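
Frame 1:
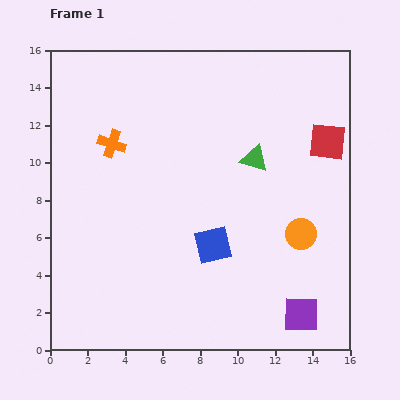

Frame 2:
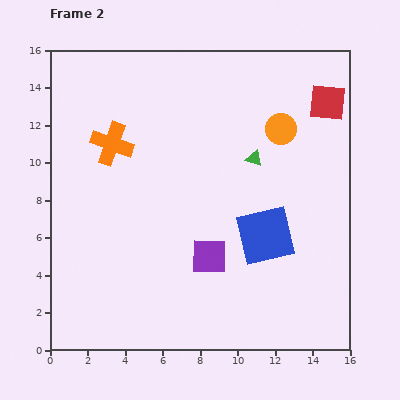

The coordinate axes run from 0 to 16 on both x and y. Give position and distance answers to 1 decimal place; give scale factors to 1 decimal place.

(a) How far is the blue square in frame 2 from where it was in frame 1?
2.8

The blue square moved from (8.7, 5.6) to (11.5, 6.1), a distance of √(2.8² + 0.5²) ≈ 2.8.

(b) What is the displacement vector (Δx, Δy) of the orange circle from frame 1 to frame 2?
(-1.1, 5.6)

The orange circle was at (13.4, 6.2) in frame 1 and (12.3, 11.8) in frame 2.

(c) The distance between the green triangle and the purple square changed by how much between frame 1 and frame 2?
-3.0

Distance in frame 1: 8.7. Distance in frame 2: 5.7.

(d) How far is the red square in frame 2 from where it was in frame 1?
2.1

The red square moved from (14.8, 11.1) to (14.8, 13.2), a distance of √(0.0² + 2.1²) ≈ 2.1.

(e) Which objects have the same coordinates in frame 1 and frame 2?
the green triangle, the orange cross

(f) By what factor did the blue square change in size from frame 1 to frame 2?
1.6×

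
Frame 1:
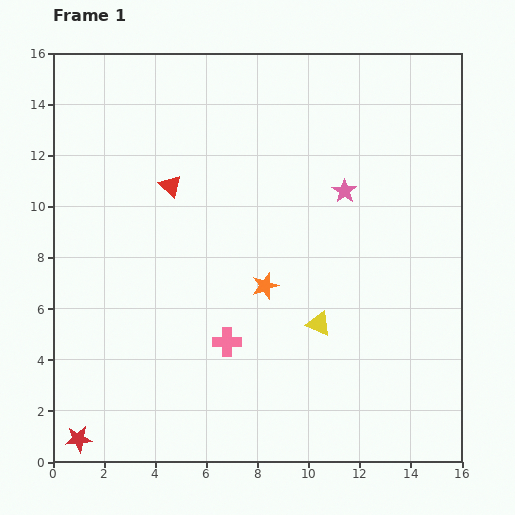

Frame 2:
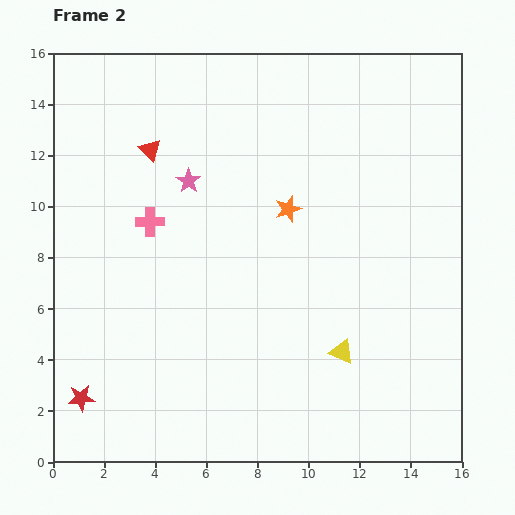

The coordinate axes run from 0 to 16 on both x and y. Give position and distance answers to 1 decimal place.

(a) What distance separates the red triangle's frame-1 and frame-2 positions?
1.6

The red triangle moved from (4.6, 10.8) to (3.8, 12.2), a distance of √(0.8² + 1.4²) ≈ 1.6.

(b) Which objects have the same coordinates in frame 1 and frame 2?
none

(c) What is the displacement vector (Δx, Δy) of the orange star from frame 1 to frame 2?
(0.9, 3.0)

The orange star was at (8.3, 6.9) in frame 1 and (9.2, 9.9) in frame 2.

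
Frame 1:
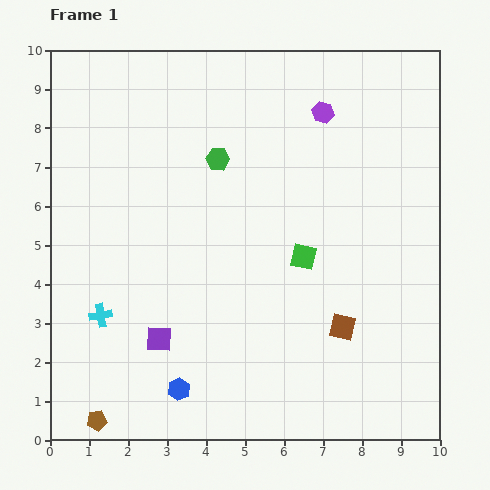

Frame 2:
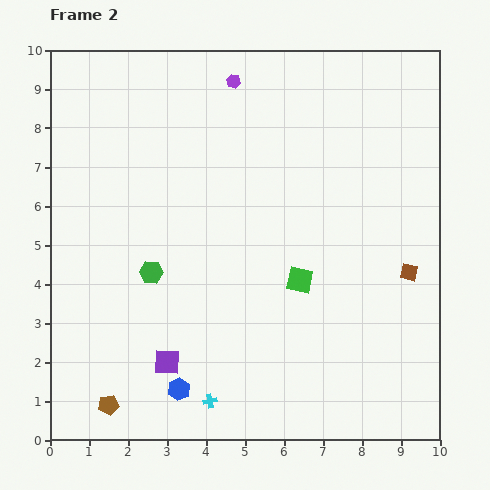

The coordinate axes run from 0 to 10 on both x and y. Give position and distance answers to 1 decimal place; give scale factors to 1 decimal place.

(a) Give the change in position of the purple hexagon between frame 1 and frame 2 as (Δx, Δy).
(-2.3, 0.8)

The purple hexagon was at (7.0, 8.4) in frame 1 and (4.7, 9.2) in frame 2.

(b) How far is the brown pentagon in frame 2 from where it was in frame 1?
0.5

The brown pentagon moved from (1.2, 0.5) to (1.5, 0.9), a distance of √(0.3² + 0.4²) ≈ 0.5.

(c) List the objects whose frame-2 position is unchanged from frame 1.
the blue hexagon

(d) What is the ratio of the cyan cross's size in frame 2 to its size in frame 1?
0.6×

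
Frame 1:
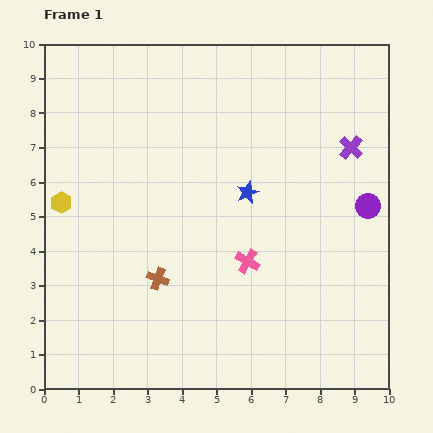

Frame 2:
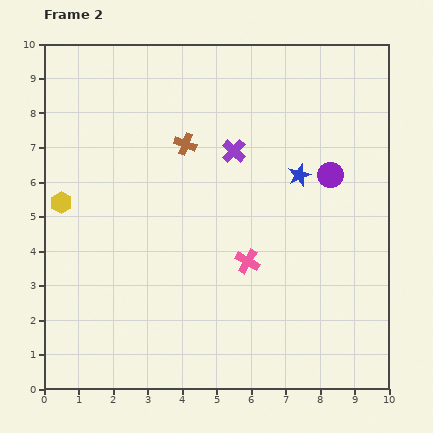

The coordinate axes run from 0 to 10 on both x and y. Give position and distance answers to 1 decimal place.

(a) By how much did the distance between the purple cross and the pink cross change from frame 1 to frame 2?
-1.3

Distance in frame 1: 4.5. Distance in frame 2: 3.2.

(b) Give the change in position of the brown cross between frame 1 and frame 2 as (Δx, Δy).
(0.8, 3.9)

The brown cross was at (3.3, 3.2) in frame 1 and (4.1, 7.1) in frame 2.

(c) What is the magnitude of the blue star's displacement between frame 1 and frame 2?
1.6

The blue star moved from (5.9, 5.7) to (7.4, 6.2), a distance of √(1.5² + 0.5²) ≈ 1.6.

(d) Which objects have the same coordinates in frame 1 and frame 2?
the yellow hexagon, the pink cross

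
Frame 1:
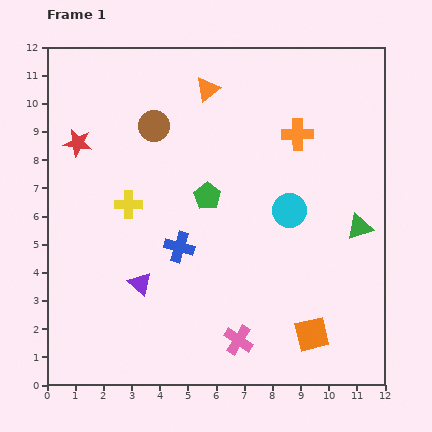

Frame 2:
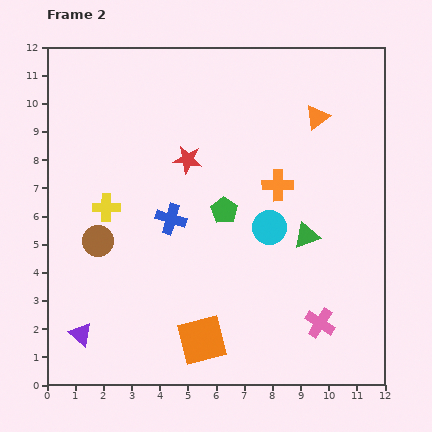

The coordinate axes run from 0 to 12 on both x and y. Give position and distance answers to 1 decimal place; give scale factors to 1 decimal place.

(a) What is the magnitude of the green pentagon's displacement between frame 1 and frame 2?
0.8

The green pentagon moved from (5.7, 6.7) to (6.3, 6.2), a distance of √(0.6² + 0.5²) ≈ 0.8.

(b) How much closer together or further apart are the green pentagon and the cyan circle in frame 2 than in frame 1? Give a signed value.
-1.2

Distance in frame 1: 2.9. Distance in frame 2: 1.7.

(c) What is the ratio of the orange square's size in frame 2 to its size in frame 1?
1.4×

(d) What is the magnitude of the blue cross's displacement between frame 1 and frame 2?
1.0

The blue cross moved from (4.7, 4.9) to (4.4, 5.9), a distance of √(0.3² + 1.0²) ≈ 1.0.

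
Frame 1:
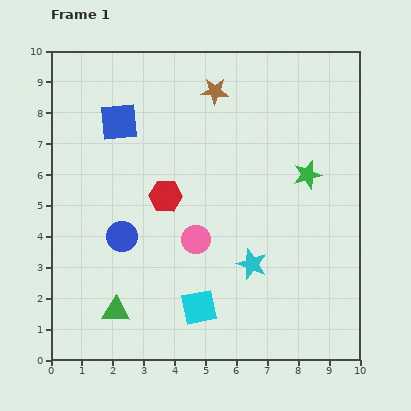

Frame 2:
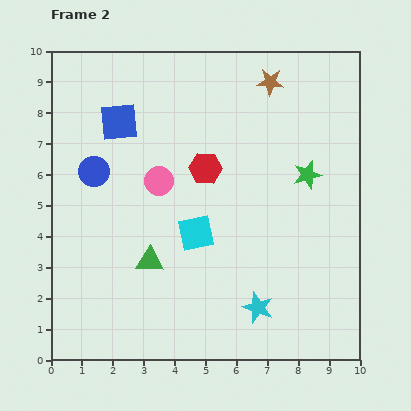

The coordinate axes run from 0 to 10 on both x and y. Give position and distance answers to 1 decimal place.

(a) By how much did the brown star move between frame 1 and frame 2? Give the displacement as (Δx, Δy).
(1.8, 0.3)

The brown star was at (5.3, 8.7) in frame 1 and (7.1, 9.0) in frame 2.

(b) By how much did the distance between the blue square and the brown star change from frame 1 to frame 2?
+1.8

Distance in frame 1: 3.3. Distance in frame 2: 5.1.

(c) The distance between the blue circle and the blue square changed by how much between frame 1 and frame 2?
-1.9

Distance in frame 1: 3.7. Distance in frame 2: 1.8.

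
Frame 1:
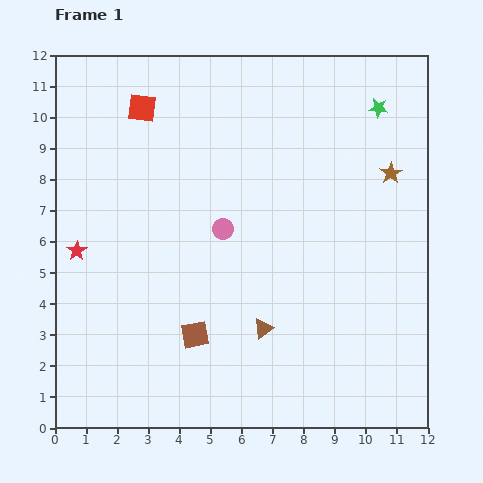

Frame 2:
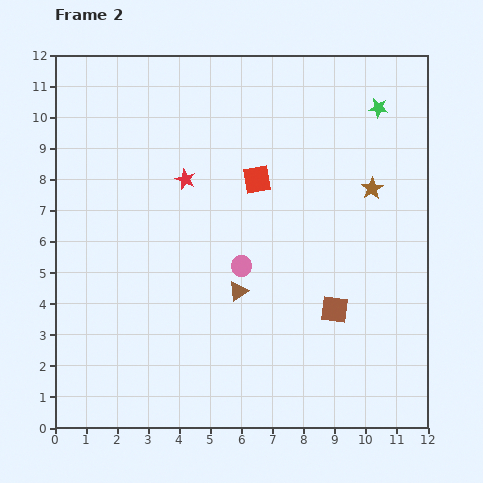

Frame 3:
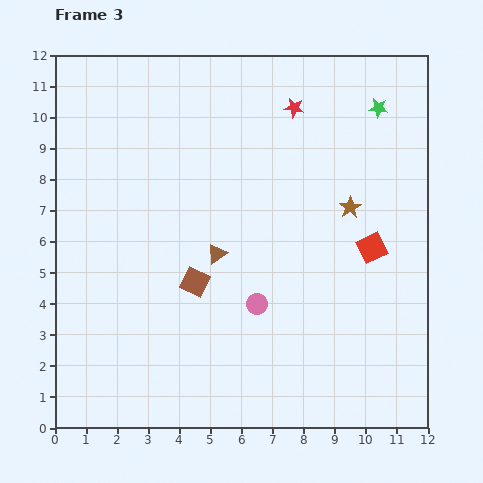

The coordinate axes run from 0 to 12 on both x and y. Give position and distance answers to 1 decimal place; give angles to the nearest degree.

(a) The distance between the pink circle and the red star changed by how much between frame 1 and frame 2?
-1.5

Distance in frame 1: 4.8. Distance in frame 2: 3.3.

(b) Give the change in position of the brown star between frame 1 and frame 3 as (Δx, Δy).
(-1.3, -1.1)

The brown star was at (10.8, 8.2) in frame 1 and (9.5, 7.1) in frame 3.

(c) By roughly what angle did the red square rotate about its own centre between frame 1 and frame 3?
34° counter-clockwise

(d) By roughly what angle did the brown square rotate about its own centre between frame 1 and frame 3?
37° clockwise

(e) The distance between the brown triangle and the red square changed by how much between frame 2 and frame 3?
+1.4

Distance in frame 2: 3.6. Distance in frame 3: 5.0.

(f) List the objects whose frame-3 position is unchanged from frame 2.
the green star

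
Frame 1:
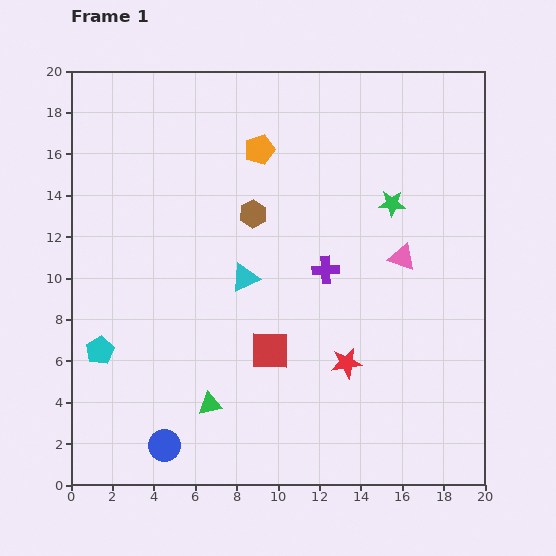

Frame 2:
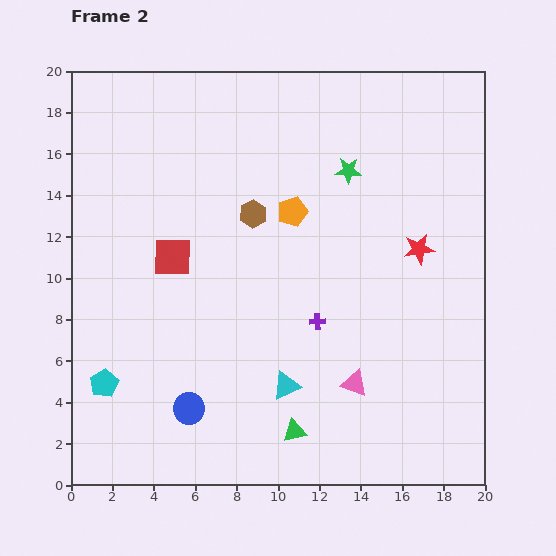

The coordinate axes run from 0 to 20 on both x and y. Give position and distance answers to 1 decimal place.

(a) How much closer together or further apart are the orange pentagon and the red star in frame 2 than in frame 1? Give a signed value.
-4.7

Distance in frame 1: 11.1. Distance in frame 2: 6.4.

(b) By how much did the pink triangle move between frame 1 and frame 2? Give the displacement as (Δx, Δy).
(-2.3, -6.1)

The pink triangle was at (16.0, 11.0) in frame 1 and (13.7, 4.9) in frame 2.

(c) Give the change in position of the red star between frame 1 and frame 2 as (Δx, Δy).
(3.5, 5.5)

The red star was at (13.3, 5.9) in frame 1 and (16.8, 11.4) in frame 2.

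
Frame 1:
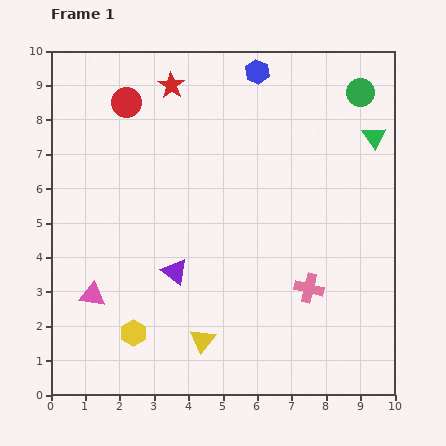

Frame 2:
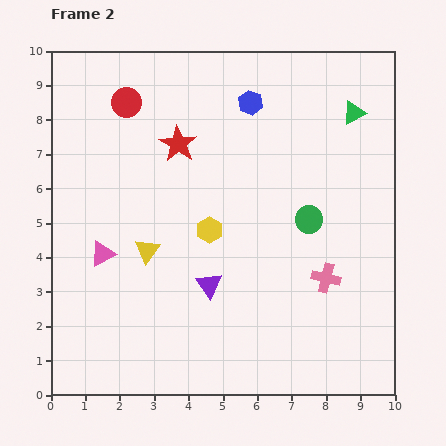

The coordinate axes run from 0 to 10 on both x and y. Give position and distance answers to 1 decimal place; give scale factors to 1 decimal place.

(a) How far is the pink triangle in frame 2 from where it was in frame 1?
1.2

The pink triangle moved from (1.2, 2.9) to (1.5, 4.1), a distance of √(0.3² + 1.2²) ≈ 1.2.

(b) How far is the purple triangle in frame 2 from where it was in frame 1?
1.1

The purple triangle moved from (3.6, 3.6) to (4.6, 3.2), a distance of √(1.0² + 0.4²) ≈ 1.1.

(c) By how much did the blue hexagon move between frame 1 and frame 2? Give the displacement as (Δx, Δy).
(-0.2, -0.9)

The blue hexagon was at (6.0, 9.4) in frame 1 and (5.8, 8.5) in frame 2.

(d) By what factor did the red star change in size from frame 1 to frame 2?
1.4×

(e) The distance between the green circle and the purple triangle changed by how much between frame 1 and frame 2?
-4.0

Distance in frame 1: 7.5. Distance in frame 2: 3.5.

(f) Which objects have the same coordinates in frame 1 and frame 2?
the red circle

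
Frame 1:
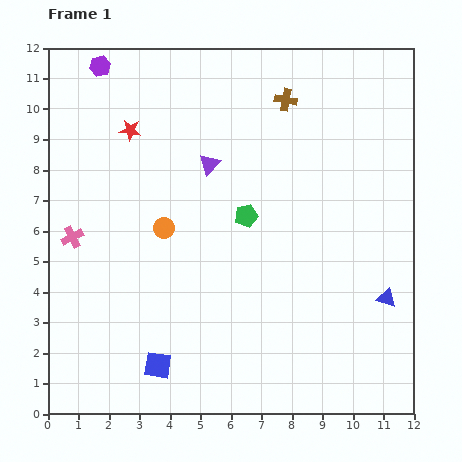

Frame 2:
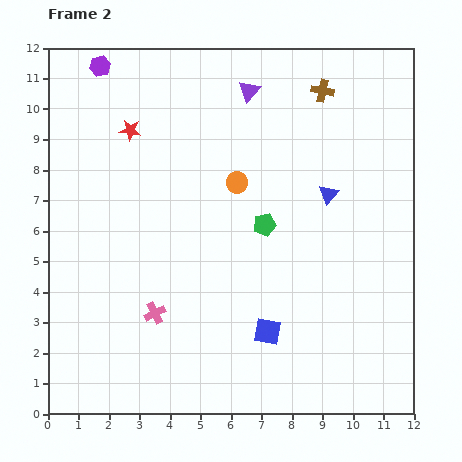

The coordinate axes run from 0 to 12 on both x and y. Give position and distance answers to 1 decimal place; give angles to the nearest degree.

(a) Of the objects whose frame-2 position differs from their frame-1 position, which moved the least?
the green pentagon

(moved 0.7)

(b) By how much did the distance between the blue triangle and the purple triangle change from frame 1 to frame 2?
-3.0

Distance in frame 1: 7.3. Distance in frame 2: 4.3.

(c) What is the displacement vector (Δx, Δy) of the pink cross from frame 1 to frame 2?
(2.7, -2.5)

The pink cross was at (0.8, 5.8) in frame 1 and (3.5, 3.3) in frame 2.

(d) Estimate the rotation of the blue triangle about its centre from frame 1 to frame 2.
53° clockwise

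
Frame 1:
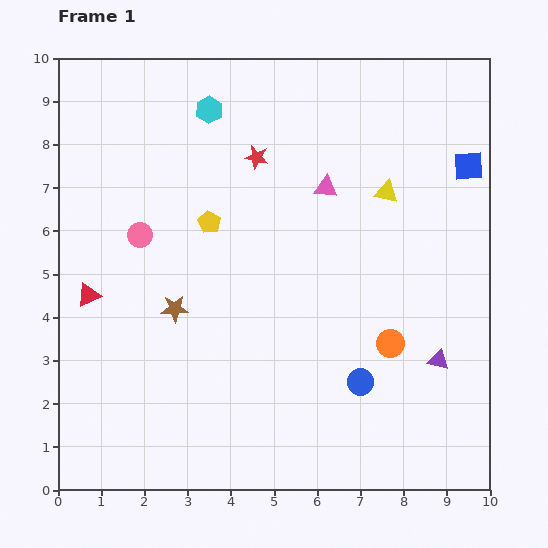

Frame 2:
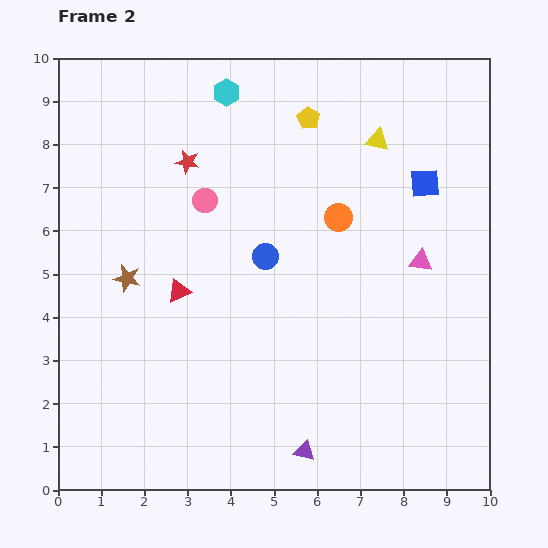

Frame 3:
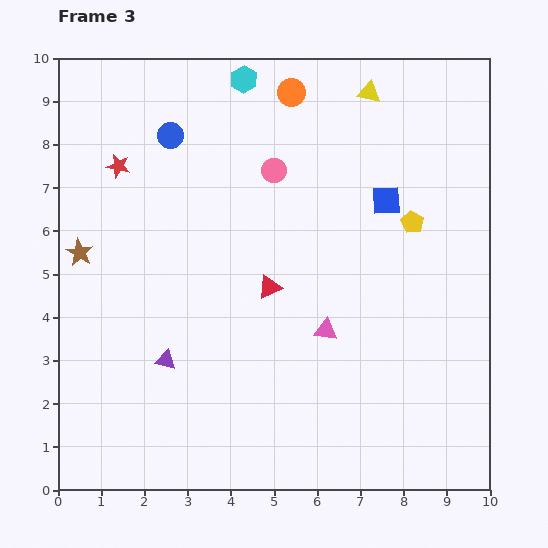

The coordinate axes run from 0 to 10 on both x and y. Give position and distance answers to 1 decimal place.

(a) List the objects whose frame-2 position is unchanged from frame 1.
none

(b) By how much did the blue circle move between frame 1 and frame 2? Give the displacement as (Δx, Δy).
(-2.2, 2.9)

The blue circle was at (7.0, 2.5) in frame 1 and (4.8, 5.4) in frame 2.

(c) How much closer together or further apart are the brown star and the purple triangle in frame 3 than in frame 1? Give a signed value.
-3.0

Distance in frame 1: 6.2. Distance in frame 3: 3.2.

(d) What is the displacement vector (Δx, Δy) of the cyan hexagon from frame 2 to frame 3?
(0.4, 0.3)

The cyan hexagon was at (3.9, 9.2) in frame 2 and (4.3, 9.5) in frame 3.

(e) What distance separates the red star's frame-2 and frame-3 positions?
1.6

The red star moved from (3.0, 7.6) to (1.4, 7.5), a distance of √(1.6² + 0.1²) ≈ 1.6.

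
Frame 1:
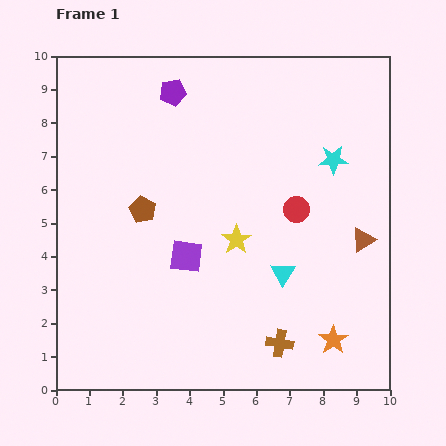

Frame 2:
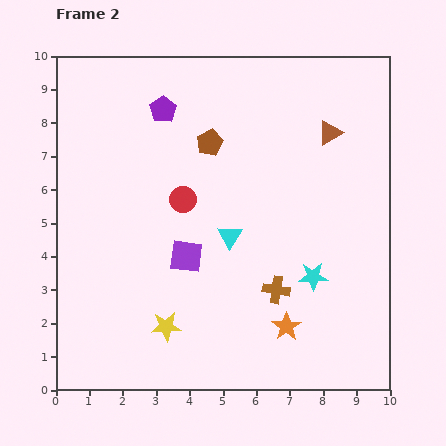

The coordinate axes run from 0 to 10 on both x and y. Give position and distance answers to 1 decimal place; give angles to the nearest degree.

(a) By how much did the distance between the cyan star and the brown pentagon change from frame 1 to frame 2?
-0.8

Distance in frame 1: 5.9. Distance in frame 2: 5.1.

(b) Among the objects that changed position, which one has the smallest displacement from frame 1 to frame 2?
the purple pentagon

(moved 0.6)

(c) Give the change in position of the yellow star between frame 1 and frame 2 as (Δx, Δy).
(-2.1, -2.6)

The yellow star was at (5.4, 4.5) in frame 1 and (3.3, 1.9) in frame 2.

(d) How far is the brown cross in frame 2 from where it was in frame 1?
1.6

The brown cross moved from (6.7, 1.4) to (6.6, 3.0), a distance of √(0.1² + 1.6²) ≈ 1.6.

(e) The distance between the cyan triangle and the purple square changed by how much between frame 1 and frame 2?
-1.5

Distance in frame 1: 2.9. Distance in frame 2: 1.4.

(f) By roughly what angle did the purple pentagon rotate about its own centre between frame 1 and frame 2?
25° counter-clockwise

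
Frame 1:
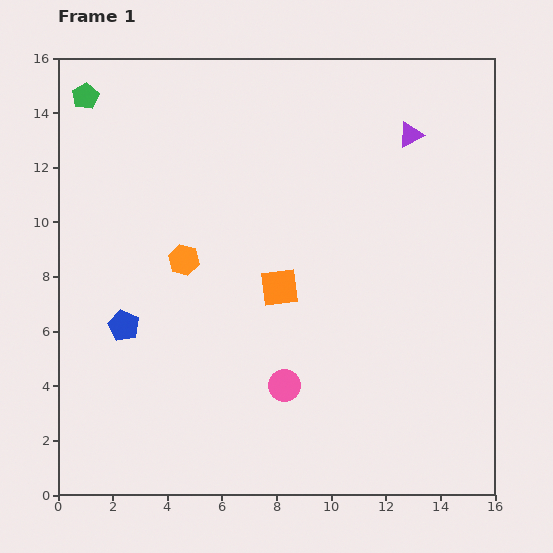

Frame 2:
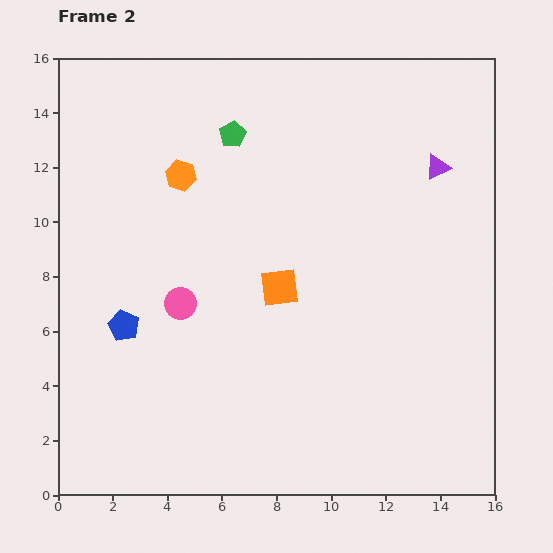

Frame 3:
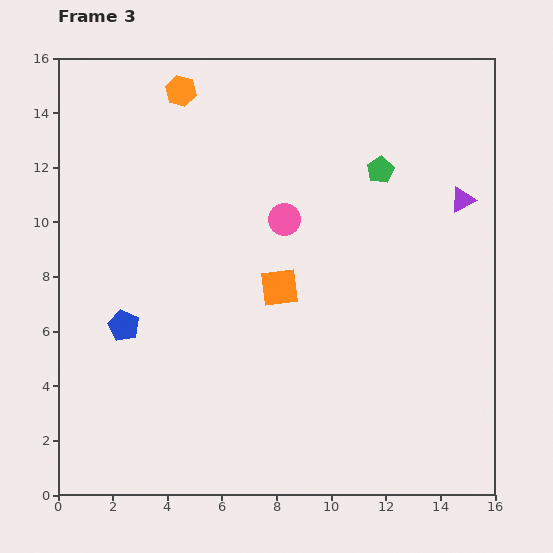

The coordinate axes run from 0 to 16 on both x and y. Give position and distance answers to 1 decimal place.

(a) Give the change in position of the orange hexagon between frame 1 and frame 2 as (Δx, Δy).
(-0.1, 3.1)

The orange hexagon was at (4.6, 8.6) in frame 1 and (4.5, 11.7) in frame 2.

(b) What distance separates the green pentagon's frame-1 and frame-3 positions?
11.1

The green pentagon moved from (1.0, 14.6) to (11.8, 11.9), a distance of √(10.8² + 2.7²) ≈ 11.1.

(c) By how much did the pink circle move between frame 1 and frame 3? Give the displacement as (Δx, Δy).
(0.0, 6.1)

The pink circle was at (8.3, 4.0) in frame 1 and (8.3, 10.1) in frame 3.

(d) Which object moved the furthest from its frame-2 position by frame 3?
the green pentagon

(moved 5.6; next 4.9)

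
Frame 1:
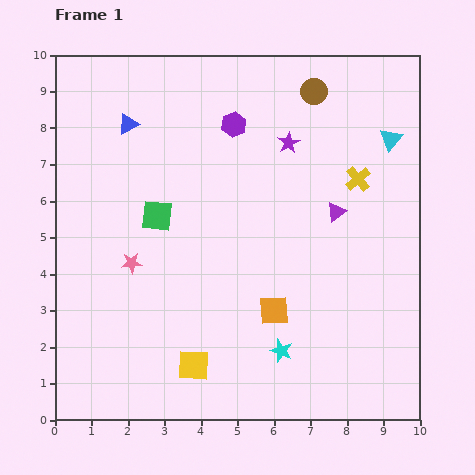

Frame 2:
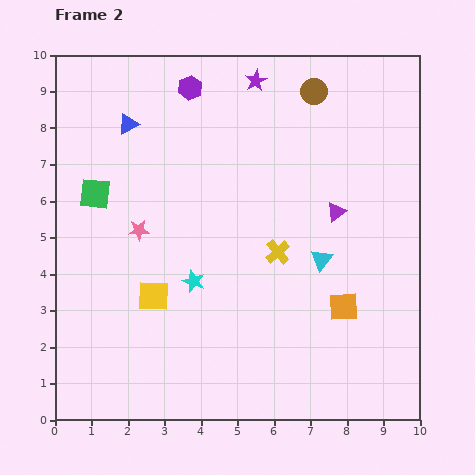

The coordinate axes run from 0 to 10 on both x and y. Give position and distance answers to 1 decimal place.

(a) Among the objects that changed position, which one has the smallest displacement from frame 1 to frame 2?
the pink star

(moved 0.9)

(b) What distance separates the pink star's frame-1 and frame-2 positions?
0.9

The pink star moved from (2.1, 4.3) to (2.3, 5.2), a distance of √(0.2² + 0.9²) ≈ 0.9.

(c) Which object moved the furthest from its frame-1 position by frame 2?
the cyan triangle

(moved 3.8; next 3.1)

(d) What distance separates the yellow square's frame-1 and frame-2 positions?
2.2

The yellow square moved from (3.8, 1.5) to (2.7, 3.4), a distance of √(1.1² + 1.9²) ≈ 2.2.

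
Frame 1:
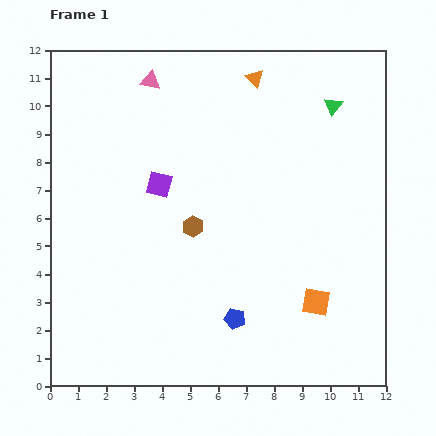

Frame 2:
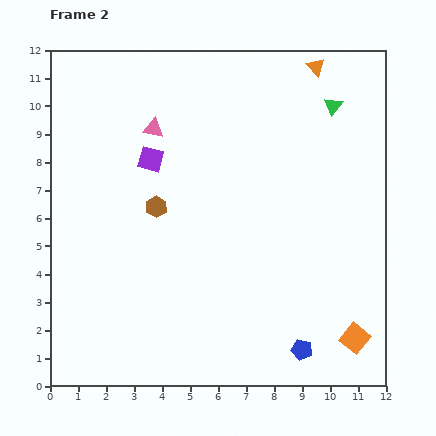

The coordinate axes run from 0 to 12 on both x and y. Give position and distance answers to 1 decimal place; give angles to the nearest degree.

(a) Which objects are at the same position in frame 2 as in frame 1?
the green triangle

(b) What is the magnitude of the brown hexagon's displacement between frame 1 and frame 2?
1.5

The brown hexagon moved from (5.1, 5.7) to (3.8, 6.4), a distance of √(1.3² + 0.7²) ≈ 1.5.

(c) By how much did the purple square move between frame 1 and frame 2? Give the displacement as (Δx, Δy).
(-0.3, 0.9)

The purple square was at (3.9, 7.2) in frame 1 and (3.6, 8.1) in frame 2.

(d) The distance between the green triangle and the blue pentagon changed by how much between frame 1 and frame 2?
+0.4

Distance in frame 1: 8.4. Distance in frame 2: 8.8.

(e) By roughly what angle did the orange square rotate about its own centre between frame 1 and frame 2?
31° clockwise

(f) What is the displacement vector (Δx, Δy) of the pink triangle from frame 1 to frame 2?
(0.1, -1.7)

The pink triangle was at (3.6, 10.9) in frame 1 and (3.7, 9.2) in frame 2.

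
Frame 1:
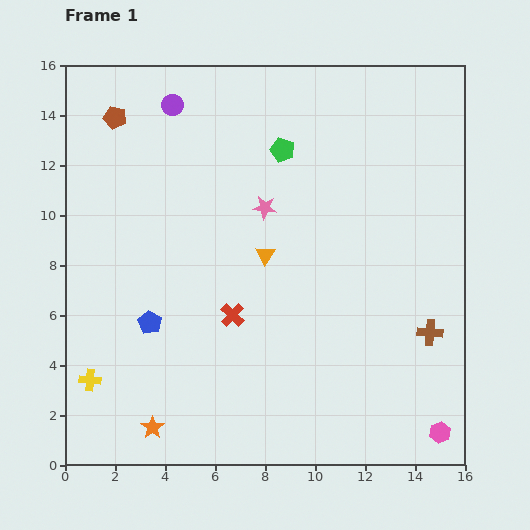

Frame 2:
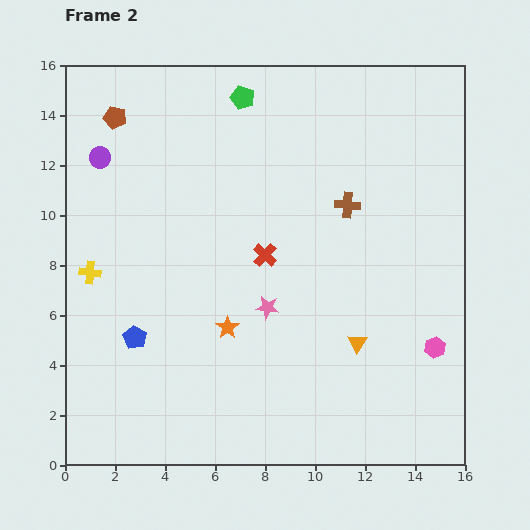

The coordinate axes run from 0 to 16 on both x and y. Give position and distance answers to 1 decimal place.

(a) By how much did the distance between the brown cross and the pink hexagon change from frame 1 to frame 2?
+2.7

Distance in frame 1: 4.0. Distance in frame 2: 6.7.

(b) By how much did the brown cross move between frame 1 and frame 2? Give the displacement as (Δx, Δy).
(-3.3, 5.1)

The brown cross was at (14.6, 5.3) in frame 1 and (11.3, 10.4) in frame 2.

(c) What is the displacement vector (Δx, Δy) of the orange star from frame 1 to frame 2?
(3.0, 4.0)

The orange star was at (3.5, 1.5) in frame 1 and (6.5, 5.5) in frame 2.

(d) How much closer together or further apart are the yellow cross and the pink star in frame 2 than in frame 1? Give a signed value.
-2.6

Distance in frame 1: 9.8. Distance in frame 2: 7.2.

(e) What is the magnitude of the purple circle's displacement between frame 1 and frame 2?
3.6

The purple circle moved from (4.3, 14.4) to (1.4, 12.3), a distance of √(2.9² + 2.1²) ≈ 3.6.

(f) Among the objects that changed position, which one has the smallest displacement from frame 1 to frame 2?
the blue pentagon

(moved 0.8)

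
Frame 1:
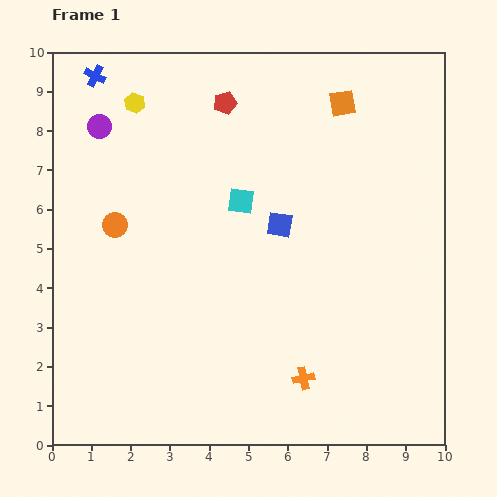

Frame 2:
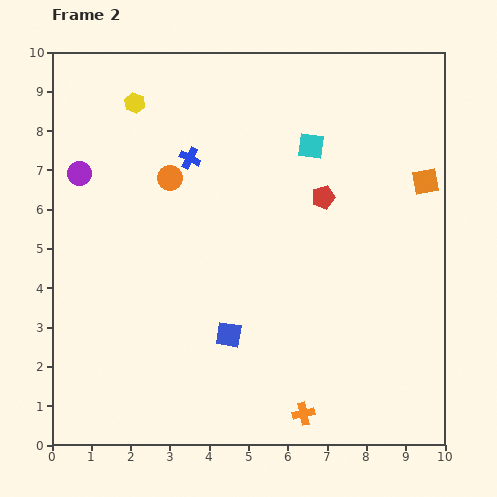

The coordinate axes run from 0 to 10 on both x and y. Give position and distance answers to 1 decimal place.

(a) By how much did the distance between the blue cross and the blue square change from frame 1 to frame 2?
-1.4

Distance in frame 1: 6.0. Distance in frame 2: 4.6.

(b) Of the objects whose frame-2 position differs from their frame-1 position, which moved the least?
the orange cross

(moved 0.9)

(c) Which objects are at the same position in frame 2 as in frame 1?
the yellow hexagon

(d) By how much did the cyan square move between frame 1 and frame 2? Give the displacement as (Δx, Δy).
(1.8, 1.4)

The cyan square was at (4.8, 6.2) in frame 1 and (6.6, 7.6) in frame 2.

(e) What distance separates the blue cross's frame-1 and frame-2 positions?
3.2

The blue cross moved from (1.1, 9.4) to (3.5, 7.3), a distance of √(2.4² + 2.1²) ≈ 3.2.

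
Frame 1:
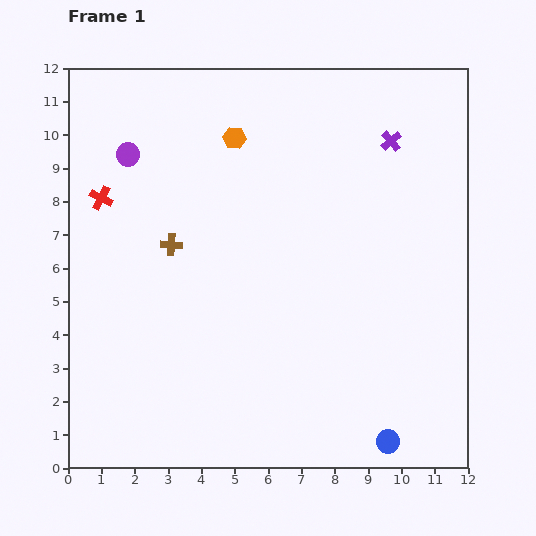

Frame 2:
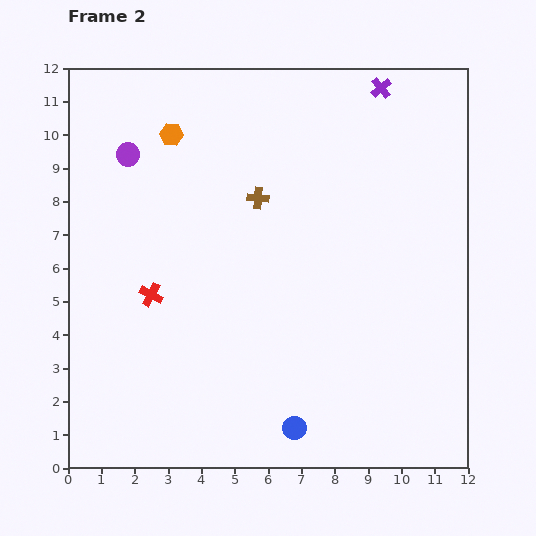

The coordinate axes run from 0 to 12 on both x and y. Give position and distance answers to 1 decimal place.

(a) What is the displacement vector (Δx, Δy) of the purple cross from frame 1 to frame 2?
(-0.3, 1.6)

The purple cross was at (9.7, 9.8) in frame 1 and (9.4, 11.4) in frame 2.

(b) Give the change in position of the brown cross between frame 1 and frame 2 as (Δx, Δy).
(2.6, 1.4)

The brown cross was at (3.1, 6.7) in frame 1 and (5.7, 8.1) in frame 2.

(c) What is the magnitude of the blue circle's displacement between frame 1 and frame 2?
2.8

The blue circle moved from (9.6, 0.8) to (6.8, 1.2), a distance of √(2.8² + 0.4²) ≈ 2.8.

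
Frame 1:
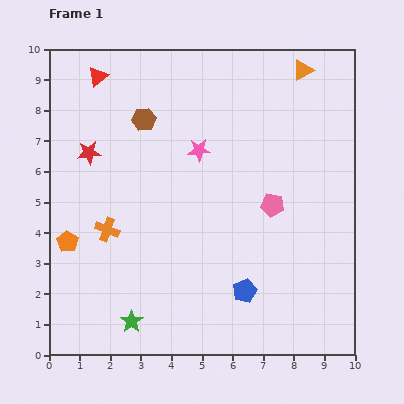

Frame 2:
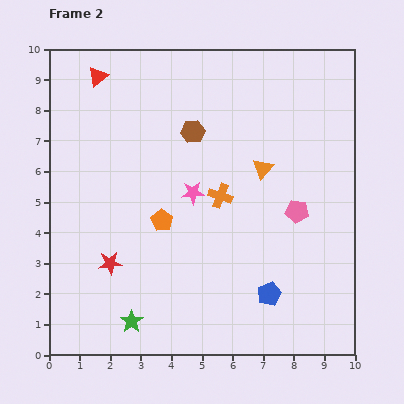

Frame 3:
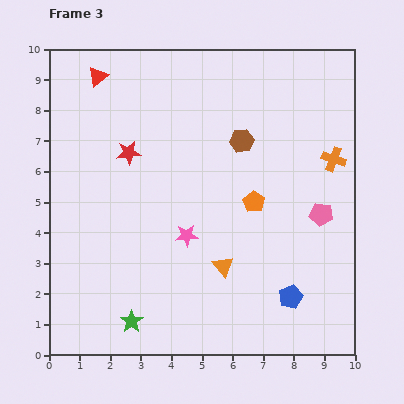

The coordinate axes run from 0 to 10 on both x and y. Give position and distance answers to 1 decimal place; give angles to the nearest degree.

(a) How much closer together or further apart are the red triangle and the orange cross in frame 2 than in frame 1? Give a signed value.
+0.6

Distance in frame 1: 5.0. Distance in frame 2: 5.6.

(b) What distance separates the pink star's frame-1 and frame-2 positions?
1.4

The pink star moved from (4.9, 6.7) to (4.7, 5.3), a distance of √(0.2² + 1.4²) ≈ 1.4.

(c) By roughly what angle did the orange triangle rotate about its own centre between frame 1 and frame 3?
40° counter-clockwise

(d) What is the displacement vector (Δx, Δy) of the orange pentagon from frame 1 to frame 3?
(6.1, 1.3)

The orange pentagon was at (0.6, 3.7) in frame 1 and (6.7, 5.0) in frame 3.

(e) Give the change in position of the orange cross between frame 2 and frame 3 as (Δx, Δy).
(3.7, 1.2)

The orange cross was at (5.6, 5.2) in frame 2 and (9.3, 6.4) in frame 3.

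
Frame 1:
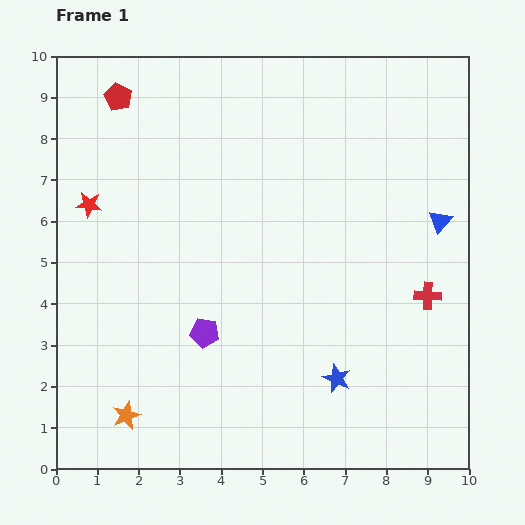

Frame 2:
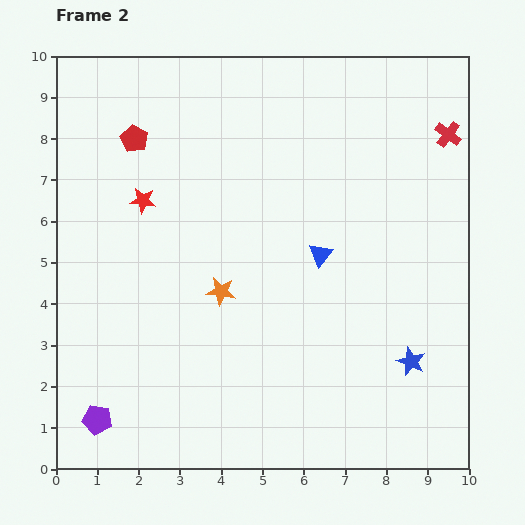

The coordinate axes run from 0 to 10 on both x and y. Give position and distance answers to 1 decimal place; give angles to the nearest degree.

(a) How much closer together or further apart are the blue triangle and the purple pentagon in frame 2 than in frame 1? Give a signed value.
+0.4

Distance in frame 1: 6.3. Distance in frame 2: 6.7.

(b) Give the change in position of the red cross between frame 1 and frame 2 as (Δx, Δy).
(0.5, 3.9)

The red cross was at (9.0, 4.2) in frame 1 and (9.5, 8.1) in frame 2.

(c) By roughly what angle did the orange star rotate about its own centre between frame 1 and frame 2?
29° clockwise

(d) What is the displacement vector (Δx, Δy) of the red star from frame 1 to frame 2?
(1.3, 0.1)

The red star was at (0.8, 6.4) in frame 1 and (2.1, 6.5) in frame 2.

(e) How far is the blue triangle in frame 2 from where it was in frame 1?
3.0

The blue triangle moved from (9.3, 6.0) to (6.4, 5.2), a distance of √(2.9² + 0.8²) ≈ 3.0.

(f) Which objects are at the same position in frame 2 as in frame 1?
none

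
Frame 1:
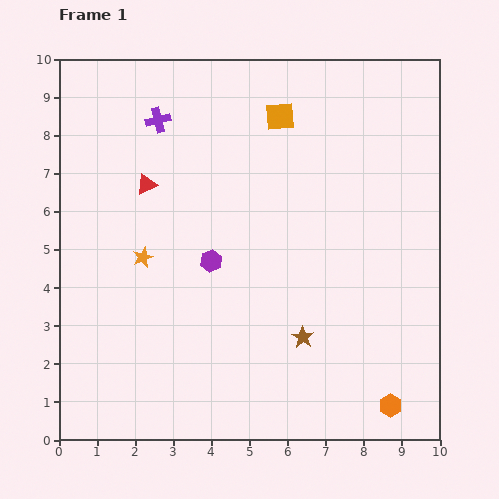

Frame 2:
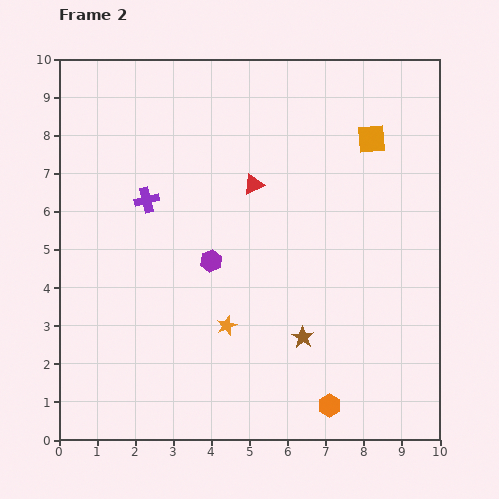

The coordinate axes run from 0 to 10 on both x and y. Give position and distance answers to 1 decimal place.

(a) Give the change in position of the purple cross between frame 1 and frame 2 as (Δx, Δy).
(-0.3, -2.1)

The purple cross was at (2.6, 8.4) in frame 1 and (2.3, 6.3) in frame 2.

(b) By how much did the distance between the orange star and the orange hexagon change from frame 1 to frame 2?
-4.2

Distance in frame 1: 7.6. Distance in frame 2: 3.4.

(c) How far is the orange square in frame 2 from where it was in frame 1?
2.5

The orange square moved from (5.8, 8.5) to (8.2, 7.9), a distance of √(2.4² + 0.6²) ≈ 2.5.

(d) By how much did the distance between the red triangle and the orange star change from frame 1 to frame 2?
+1.9

Distance in frame 1: 1.9. Distance in frame 2: 3.8.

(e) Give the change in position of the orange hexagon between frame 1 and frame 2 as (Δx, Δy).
(-1.6, 0.0)

The orange hexagon was at (8.7, 0.9) in frame 1 and (7.1, 0.9) in frame 2.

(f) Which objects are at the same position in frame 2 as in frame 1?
the purple hexagon, the brown star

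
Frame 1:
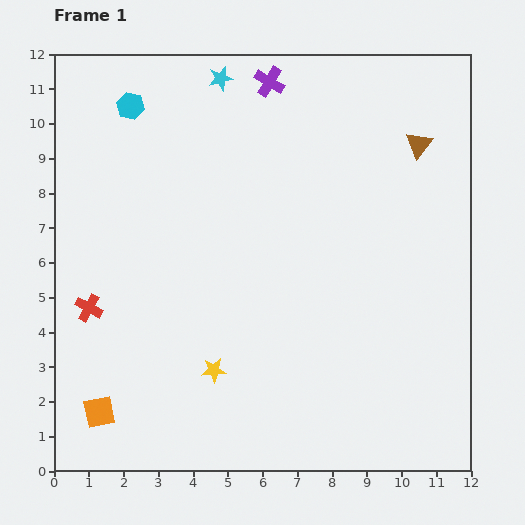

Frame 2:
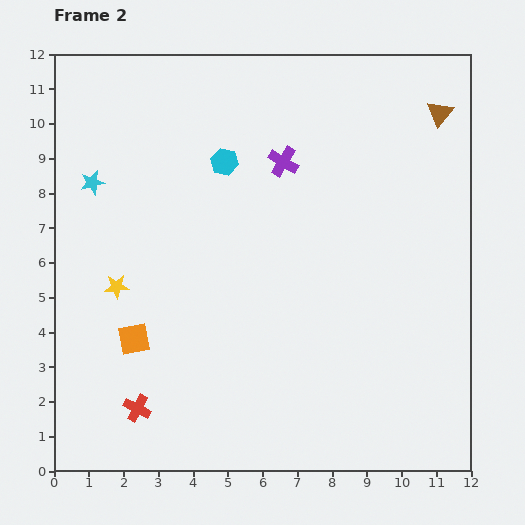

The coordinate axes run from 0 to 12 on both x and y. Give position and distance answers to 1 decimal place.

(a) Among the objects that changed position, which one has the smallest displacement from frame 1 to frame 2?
the brown triangle

(moved 1.1)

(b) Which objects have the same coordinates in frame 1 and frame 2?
none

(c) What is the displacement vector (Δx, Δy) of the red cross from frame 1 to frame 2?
(1.4, -2.9)

The red cross was at (1.0, 4.7) in frame 1 and (2.4, 1.8) in frame 2.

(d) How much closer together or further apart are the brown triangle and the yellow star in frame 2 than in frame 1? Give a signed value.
+1.8

Distance in frame 1: 8.8. Distance in frame 2: 10.6.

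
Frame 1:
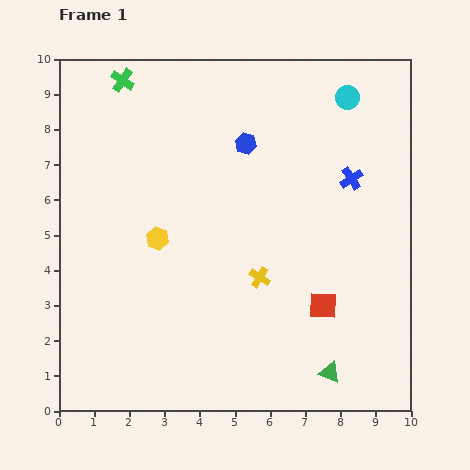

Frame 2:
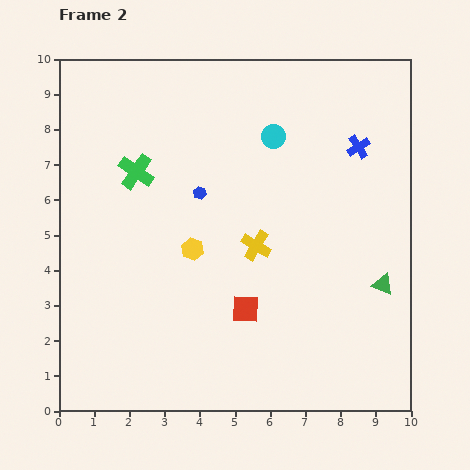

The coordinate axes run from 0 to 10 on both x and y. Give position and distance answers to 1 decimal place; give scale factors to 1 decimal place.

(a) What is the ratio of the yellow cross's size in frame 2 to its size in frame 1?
1.5×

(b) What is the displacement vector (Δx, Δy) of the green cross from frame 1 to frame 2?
(0.4, -2.6)

The green cross was at (1.8, 9.4) in frame 1 and (2.2, 6.8) in frame 2.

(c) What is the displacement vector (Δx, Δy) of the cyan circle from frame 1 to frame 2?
(-2.1, -1.1)

The cyan circle was at (8.2, 8.9) in frame 1 and (6.1, 7.8) in frame 2.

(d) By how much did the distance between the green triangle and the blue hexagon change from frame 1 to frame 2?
-1.1

Distance in frame 1: 6.9. Distance in frame 2: 5.8.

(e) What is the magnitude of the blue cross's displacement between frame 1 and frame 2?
0.9

The blue cross moved from (8.3, 6.6) to (8.5, 7.5), a distance of √(0.2² + 0.9²) ≈ 0.9.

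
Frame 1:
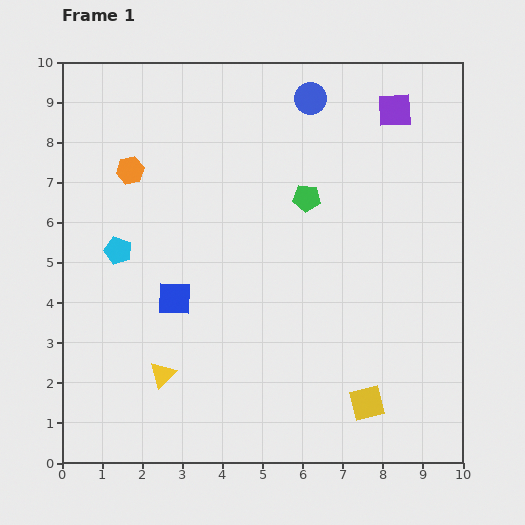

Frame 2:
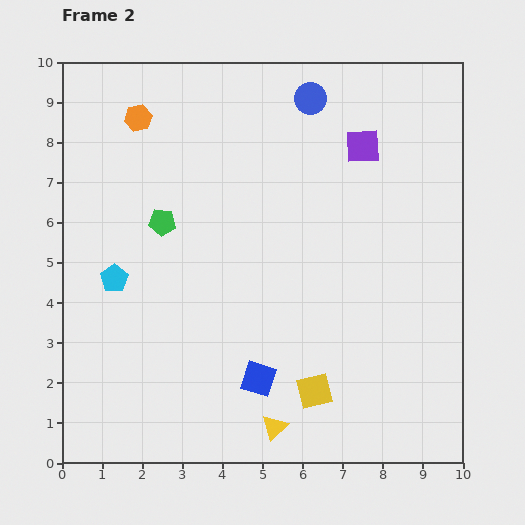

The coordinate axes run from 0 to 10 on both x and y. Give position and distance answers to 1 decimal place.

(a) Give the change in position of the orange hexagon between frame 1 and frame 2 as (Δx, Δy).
(0.2, 1.3)

The orange hexagon was at (1.7, 7.3) in frame 1 and (1.9, 8.6) in frame 2.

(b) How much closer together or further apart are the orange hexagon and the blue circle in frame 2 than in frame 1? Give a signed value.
-0.5

Distance in frame 1: 4.8. Distance in frame 2: 4.3.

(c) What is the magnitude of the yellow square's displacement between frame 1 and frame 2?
1.3

The yellow square moved from (7.6, 1.5) to (6.3, 1.8), a distance of √(1.3² + 0.3²) ≈ 1.3.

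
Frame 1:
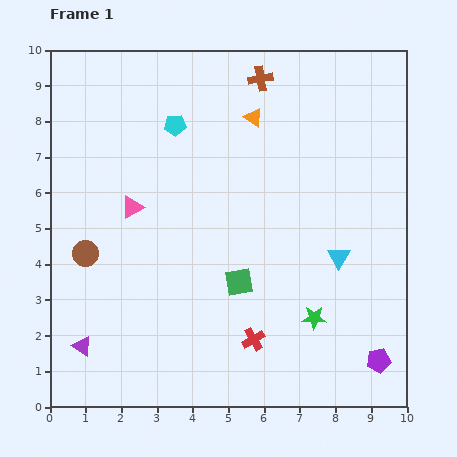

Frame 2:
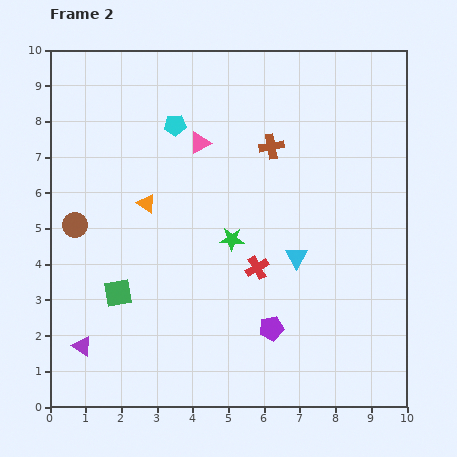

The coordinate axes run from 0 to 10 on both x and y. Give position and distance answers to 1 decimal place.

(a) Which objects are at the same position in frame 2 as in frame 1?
the cyan pentagon, the purple triangle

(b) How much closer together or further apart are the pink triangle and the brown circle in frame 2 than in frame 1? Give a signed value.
+2.4

Distance in frame 1: 1.8. Distance in frame 2: 4.2.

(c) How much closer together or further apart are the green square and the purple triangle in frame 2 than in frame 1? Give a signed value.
-3.0

Distance in frame 1: 4.8. Distance in frame 2: 1.8.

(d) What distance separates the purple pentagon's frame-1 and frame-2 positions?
3.1

The purple pentagon moved from (9.2, 1.3) to (6.2, 2.2), a distance of √(3.0² + 0.9²) ≈ 3.1.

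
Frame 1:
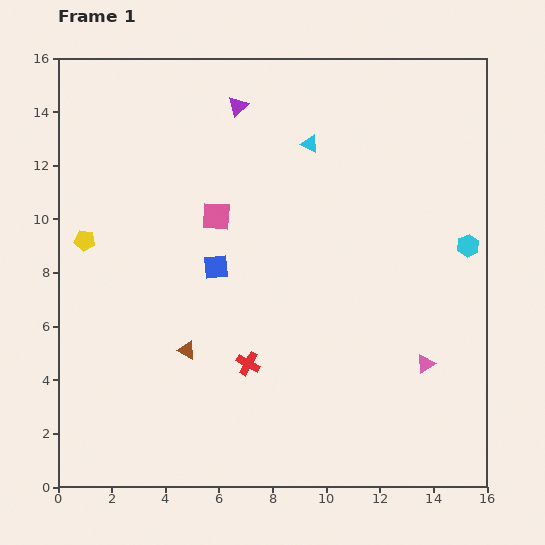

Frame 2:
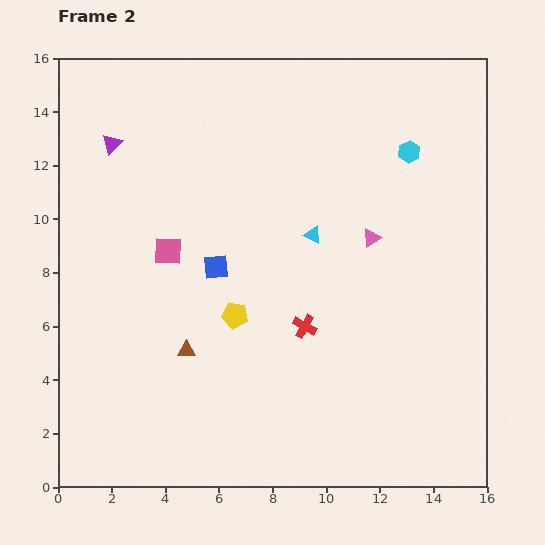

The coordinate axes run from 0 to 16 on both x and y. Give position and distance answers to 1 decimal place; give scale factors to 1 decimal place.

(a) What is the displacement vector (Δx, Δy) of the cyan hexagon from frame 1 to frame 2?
(-2.2, 3.5)

The cyan hexagon was at (15.3, 9.0) in frame 1 and (13.1, 12.5) in frame 2.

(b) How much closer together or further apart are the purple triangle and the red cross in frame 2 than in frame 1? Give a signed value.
+0.3

Distance in frame 1: 9.6. Distance in frame 2: 9.9.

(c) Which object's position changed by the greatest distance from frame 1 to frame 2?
the yellow pentagon

(moved 6.3; next 5.1)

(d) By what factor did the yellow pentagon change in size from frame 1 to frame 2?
1.3×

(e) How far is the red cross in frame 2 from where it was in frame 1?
2.5

The red cross moved from (7.1, 4.6) to (9.2, 6.0), a distance of √(2.1² + 1.4²) ≈ 2.5.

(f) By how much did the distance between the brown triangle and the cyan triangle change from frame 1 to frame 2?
-2.6

Distance in frame 1: 9.0. Distance in frame 2: 6.4.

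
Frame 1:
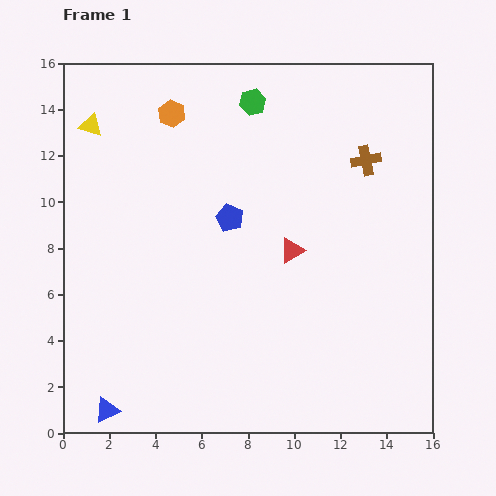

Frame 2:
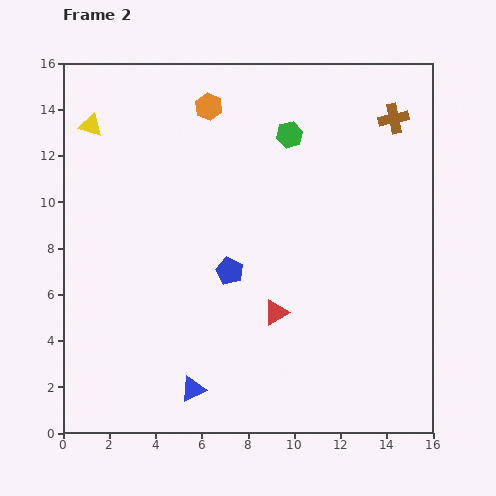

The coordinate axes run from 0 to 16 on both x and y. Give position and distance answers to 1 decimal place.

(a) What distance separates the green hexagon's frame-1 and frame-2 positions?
2.1

The green hexagon moved from (8.2, 14.3) to (9.8, 12.9), a distance of √(1.6² + 1.4²) ≈ 2.1.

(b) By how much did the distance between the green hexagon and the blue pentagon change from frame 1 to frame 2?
+1.3

Distance in frame 1: 5.1. Distance in frame 2: 6.4.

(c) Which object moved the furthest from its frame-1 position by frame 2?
the blue triangle

(moved 3.8; next 2.8)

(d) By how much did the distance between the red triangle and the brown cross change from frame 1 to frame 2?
+4.8

Distance in frame 1: 5.0. Distance in frame 2: 9.8.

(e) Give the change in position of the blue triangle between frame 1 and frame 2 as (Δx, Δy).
(3.7, 0.9)

The blue triangle was at (1.9, 1.0) in frame 1 and (5.6, 1.9) in frame 2.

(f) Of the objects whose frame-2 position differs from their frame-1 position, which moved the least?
the orange hexagon

(moved 1.6)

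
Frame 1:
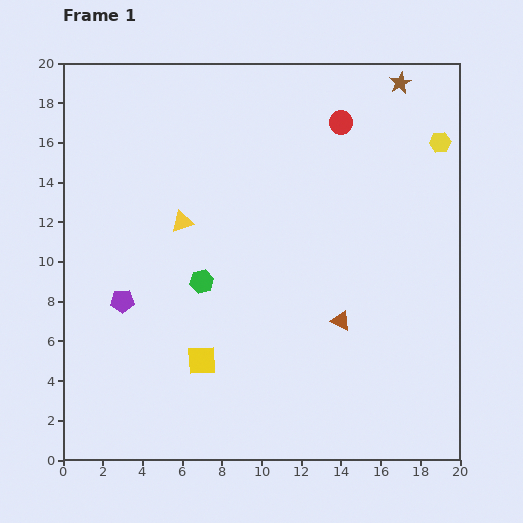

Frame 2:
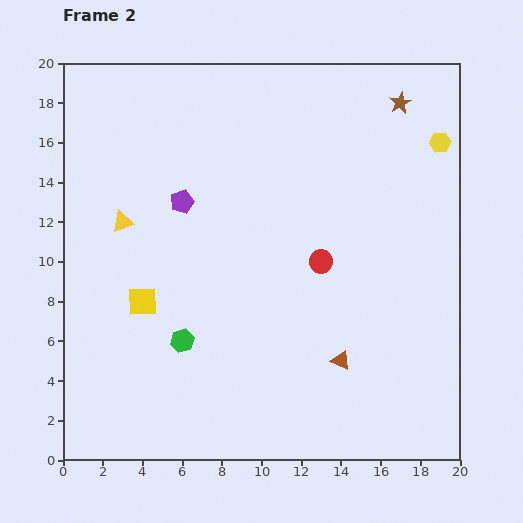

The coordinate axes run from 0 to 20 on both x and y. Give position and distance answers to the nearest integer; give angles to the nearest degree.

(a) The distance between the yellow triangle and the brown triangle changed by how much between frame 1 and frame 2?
+4

Distance in frame 1: 9. Distance in frame 2: 13.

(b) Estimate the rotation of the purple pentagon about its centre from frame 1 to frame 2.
17° counter-clockwise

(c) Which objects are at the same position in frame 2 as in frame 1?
the yellow hexagon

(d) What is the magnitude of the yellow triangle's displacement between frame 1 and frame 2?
3

The yellow triangle moved from (6, 12) to (3, 12), a distance of √(3² + 0²) ≈ 3.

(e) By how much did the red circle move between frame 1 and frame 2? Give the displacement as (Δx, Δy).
(-1, -7)

The red circle was at (14, 17) in frame 1 and (13, 10) in frame 2.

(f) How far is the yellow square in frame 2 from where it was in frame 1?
4

The yellow square moved from (7, 5) to (4, 8), a distance of √(3² + 3²) ≈ 4.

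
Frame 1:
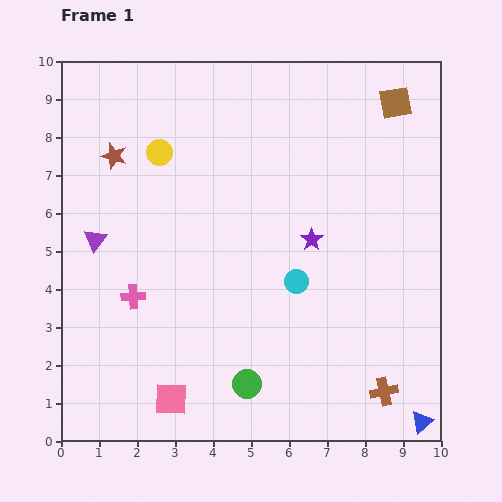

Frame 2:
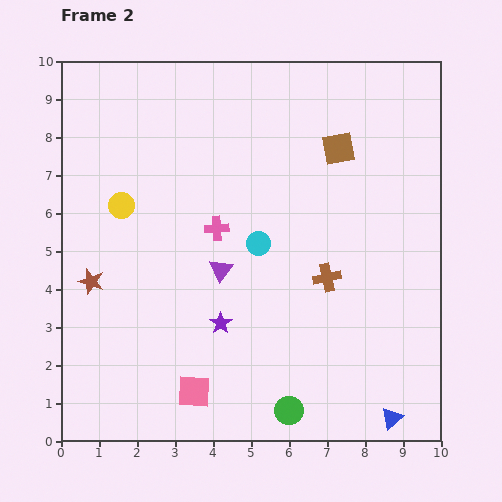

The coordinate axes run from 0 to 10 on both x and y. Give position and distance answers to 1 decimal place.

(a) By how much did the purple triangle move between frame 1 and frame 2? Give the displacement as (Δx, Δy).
(3.3, -0.8)

The purple triangle was at (0.9, 5.3) in frame 1 and (4.2, 4.5) in frame 2.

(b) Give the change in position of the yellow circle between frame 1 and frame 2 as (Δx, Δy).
(-1.0, -1.4)

The yellow circle was at (2.6, 7.6) in frame 1 and (1.6, 6.2) in frame 2.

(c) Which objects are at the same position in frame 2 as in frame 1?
none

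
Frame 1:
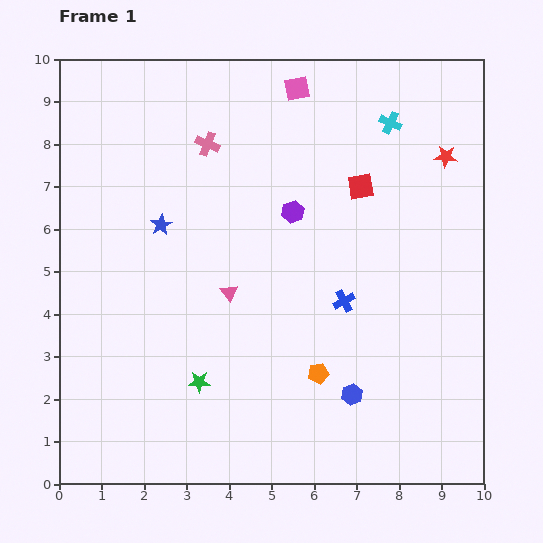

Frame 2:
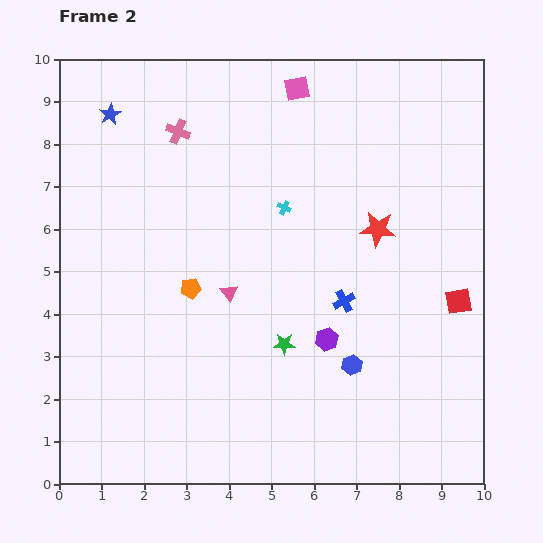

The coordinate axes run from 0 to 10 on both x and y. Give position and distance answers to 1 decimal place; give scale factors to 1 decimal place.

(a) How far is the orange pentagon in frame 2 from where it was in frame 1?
3.6

The orange pentagon moved from (6.1, 2.6) to (3.1, 4.6), a distance of √(3.0² + 2.0²) ≈ 3.6.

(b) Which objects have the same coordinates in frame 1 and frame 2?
the pink square, the pink triangle, the blue cross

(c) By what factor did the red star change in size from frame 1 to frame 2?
1.6×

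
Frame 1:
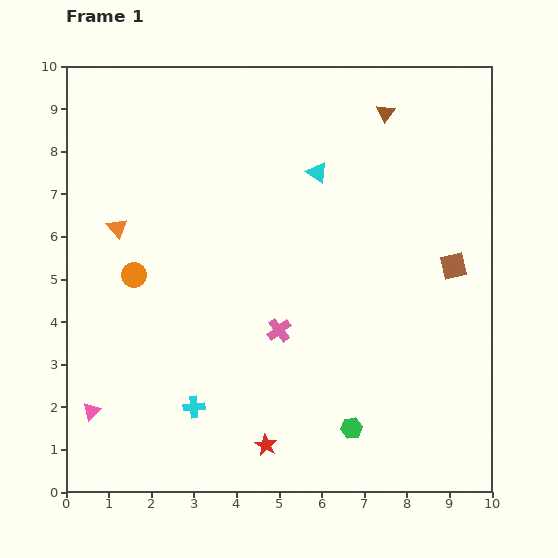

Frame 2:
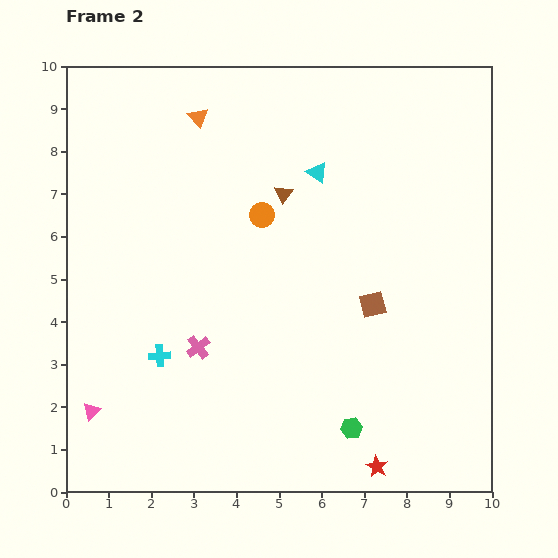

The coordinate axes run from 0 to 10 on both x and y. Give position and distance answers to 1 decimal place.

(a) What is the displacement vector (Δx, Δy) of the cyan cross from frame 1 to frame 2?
(-0.8, 1.2)

The cyan cross was at (3.0, 2.0) in frame 1 and (2.2, 3.2) in frame 2.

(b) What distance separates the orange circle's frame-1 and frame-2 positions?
3.3

The orange circle moved from (1.6, 5.1) to (4.6, 6.5), a distance of √(3.0² + 1.4²) ≈ 3.3.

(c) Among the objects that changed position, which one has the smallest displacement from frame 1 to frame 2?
the cyan cross

(moved 1.4)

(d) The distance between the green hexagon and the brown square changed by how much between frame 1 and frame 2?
-1.6

Distance in frame 1: 4.5. Distance in frame 2: 2.9.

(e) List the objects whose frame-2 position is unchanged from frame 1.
the green hexagon, the cyan triangle, the pink triangle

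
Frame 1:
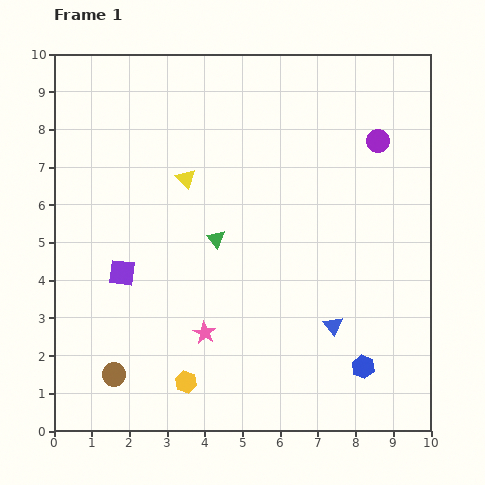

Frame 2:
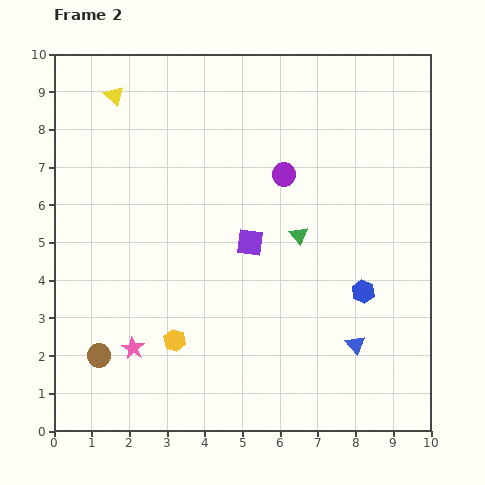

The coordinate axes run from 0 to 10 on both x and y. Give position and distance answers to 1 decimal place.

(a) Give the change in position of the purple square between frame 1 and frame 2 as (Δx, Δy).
(3.4, 0.8)

The purple square was at (1.8, 4.2) in frame 1 and (5.2, 5.0) in frame 2.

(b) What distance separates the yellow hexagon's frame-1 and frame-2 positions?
1.1

The yellow hexagon moved from (3.5, 1.3) to (3.2, 2.4), a distance of √(0.3² + 1.1²) ≈ 1.1.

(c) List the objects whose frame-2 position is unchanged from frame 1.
none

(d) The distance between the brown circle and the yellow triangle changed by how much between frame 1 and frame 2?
+1.4

Distance in frame 1: 5.5. Distance in frame 2: 6.9.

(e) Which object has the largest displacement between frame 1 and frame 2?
the purple square

(moved 3.5; next 2.9)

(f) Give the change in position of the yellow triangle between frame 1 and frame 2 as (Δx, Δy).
(-1.9, 2.2)

The yellow triangle was at (3.5, 6.7) in frame 1 and (1.6, 8.9) in frame 2.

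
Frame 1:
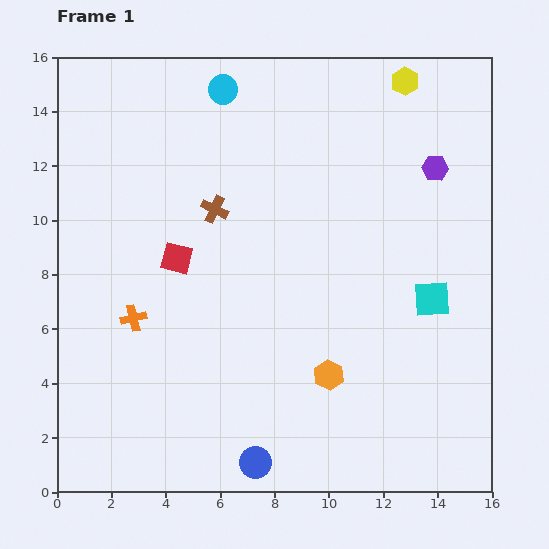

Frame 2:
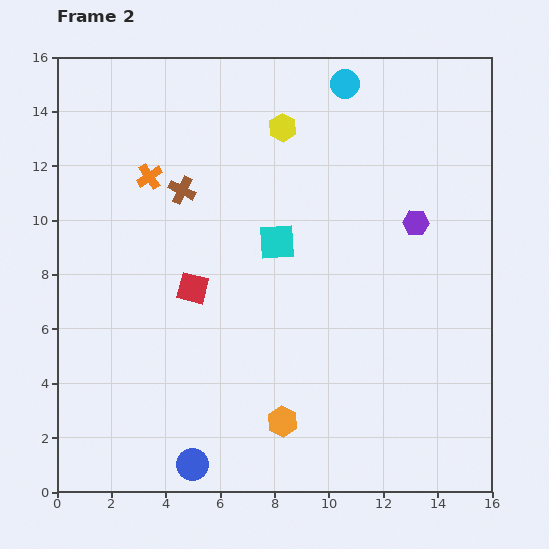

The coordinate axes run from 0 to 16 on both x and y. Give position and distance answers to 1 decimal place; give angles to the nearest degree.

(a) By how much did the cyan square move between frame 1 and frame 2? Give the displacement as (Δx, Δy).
(-5.7, 2.1)

The cyan square was at (13.8, 7.1) in frame 1 and (8.1, 9.2) in frame 2.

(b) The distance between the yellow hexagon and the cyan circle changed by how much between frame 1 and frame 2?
-3.9

Distance in frame 1: 6.7. Distance in frame 2: 2.8.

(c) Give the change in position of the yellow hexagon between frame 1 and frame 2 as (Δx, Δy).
(-4.5, -1.7)

The yellow hexagon was at (12.8, 15.1) in frame 1 and (8.3, 13.4) in frame 2.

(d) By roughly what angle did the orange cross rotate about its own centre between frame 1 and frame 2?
20° counter-clockwise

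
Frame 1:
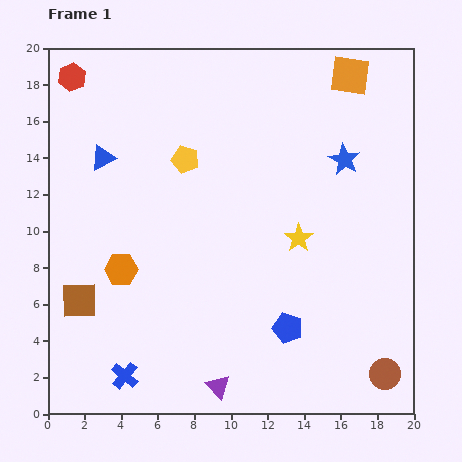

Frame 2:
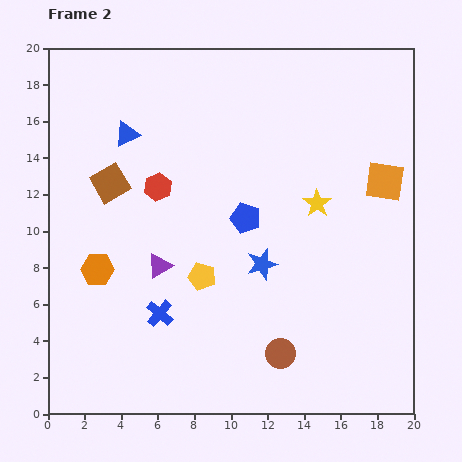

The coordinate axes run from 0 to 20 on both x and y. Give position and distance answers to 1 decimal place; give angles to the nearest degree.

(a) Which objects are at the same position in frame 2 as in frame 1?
none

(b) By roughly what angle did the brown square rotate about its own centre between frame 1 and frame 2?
29° counter-clockwise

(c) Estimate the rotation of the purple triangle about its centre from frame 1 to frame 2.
40° clockwise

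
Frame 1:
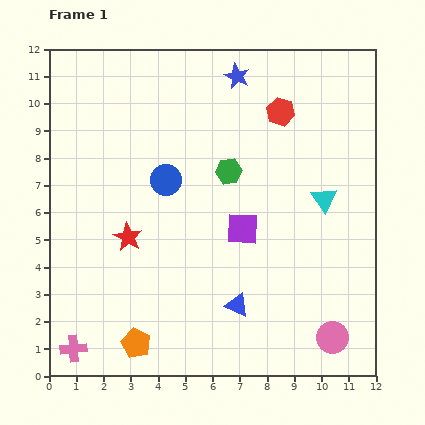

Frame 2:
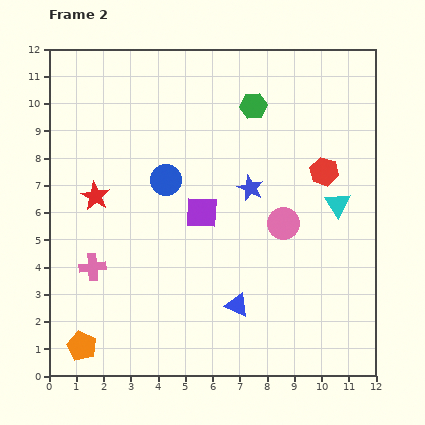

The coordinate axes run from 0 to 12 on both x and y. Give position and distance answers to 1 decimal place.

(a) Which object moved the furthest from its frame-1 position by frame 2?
the pink circle

(moved 4.6; next 4.1)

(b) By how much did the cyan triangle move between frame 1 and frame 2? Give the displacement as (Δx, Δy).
(0.5, -0.2)

The cyan triangle was at (10.1, 6.5) in frame 1 and (10.6, 6.3) in frame 2.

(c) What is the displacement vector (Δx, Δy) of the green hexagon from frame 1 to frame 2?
(0.9, 2.4)

The green hexagon was at (6.6, 7.5) in frame 1 and (7.5, 9.9) in frame 2.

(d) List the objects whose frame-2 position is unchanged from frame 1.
the blue triangle, the blue circle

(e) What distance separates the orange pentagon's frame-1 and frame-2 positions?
2.0

The orange pentagon moved from (3.2, 1.2) to (1.2, 1.1), a distance of √(2.0² + 0.1²) ≈ 2.0.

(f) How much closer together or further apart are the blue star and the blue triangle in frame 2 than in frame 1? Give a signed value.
-4.1

Distance in frame 1: 8.4. Distance in frame 2: 4.3.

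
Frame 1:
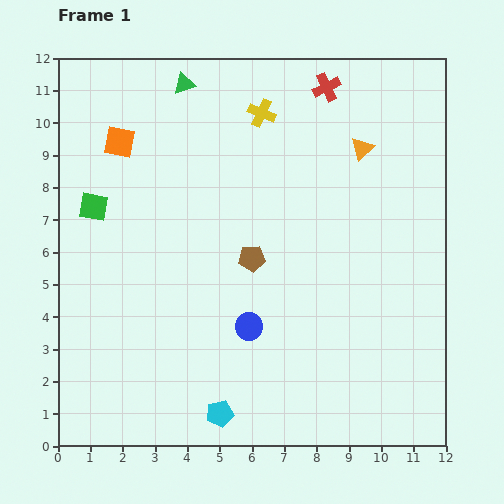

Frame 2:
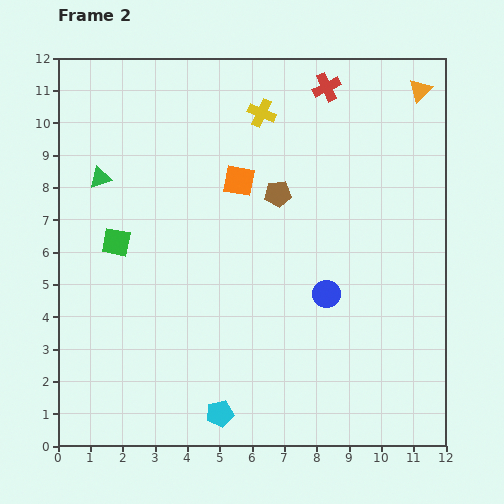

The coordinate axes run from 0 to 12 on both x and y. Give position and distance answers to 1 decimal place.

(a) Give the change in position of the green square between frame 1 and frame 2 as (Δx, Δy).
(0.7, -1.1)

The green square was at (1.1, 7.4) in frame 1 and (1.8, 6.3) in frame 2.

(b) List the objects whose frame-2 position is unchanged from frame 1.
the red cross, the cyan pentagon, the yellow cross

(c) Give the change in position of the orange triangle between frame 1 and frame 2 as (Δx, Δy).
(1.8, 1.8)

The orange triangle was at (9.4, 9.2) in frame 1 and (11.2, 11.0) in frame 2.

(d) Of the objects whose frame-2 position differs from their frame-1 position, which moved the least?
the green square

(moved 1.3)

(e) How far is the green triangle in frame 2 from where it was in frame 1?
3.9

The green triangle moved from (3.9, 11.2) to (1.3, 8.3), a distance of √(2.6² + 2.9²) ≈ 3.9.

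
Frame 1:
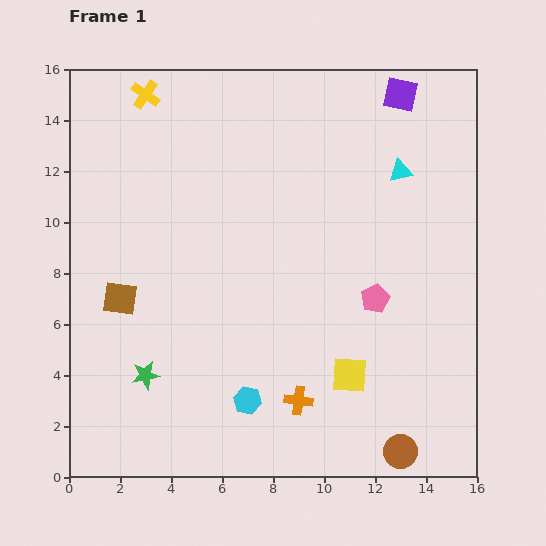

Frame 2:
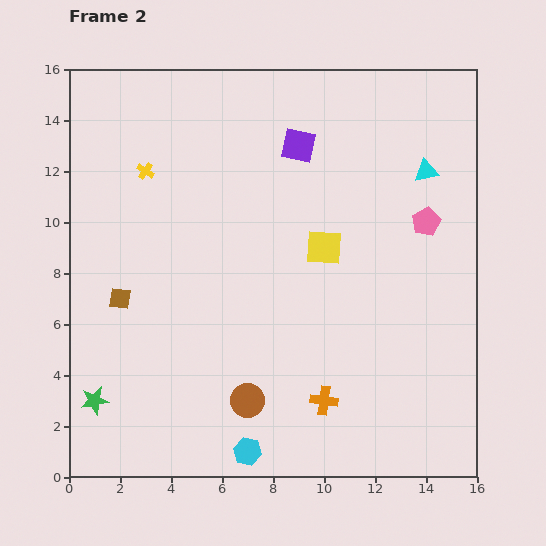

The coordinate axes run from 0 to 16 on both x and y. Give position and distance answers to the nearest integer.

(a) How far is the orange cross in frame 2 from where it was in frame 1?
1

The orange cross moved from (9, 3) to (10, 3), a distance of √(1² + 0²) ≈ 1.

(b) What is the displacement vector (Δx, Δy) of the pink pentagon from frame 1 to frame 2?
(2, 3)

The pink pentagon was at (12, 7) in frame 1 and (14, 10) in frame 2.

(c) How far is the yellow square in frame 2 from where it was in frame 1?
5

The yellow square moved from (11, 4) to (10, 9), a distance of √(1² + 5²) ≈ 5.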